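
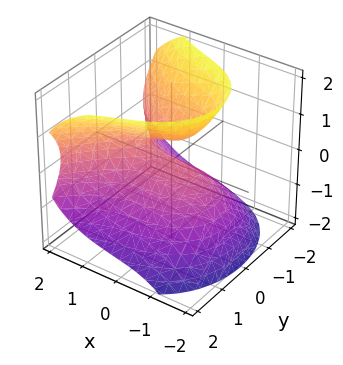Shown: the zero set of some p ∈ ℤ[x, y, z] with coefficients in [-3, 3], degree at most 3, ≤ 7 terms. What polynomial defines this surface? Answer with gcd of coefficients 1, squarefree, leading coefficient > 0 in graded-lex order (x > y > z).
First, degree: no degree-2 surface has this shape, so deg p = 3.
Then, reading off the gridlines: one x-axis crossing is at x = 0; one z-axis crossing is at z = 0; one y-axis crossing is at y = 0.
Finally, together with the visible shape, these determine p as stated.

x^3 + x*z^2 - 3*y^2 + 3*z^2 - 2*z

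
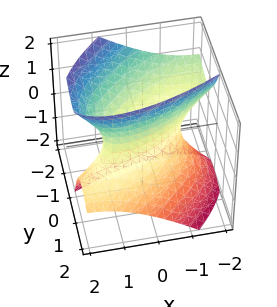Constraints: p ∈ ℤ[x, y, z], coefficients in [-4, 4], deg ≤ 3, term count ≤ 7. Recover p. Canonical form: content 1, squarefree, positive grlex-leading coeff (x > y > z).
x^2 - 2*x*y + 2*y^2 + 2*y*z - z^2 - 1

1. Degree: no degree-1 surface has this shape, so deg p = 2.
2. From the axis intercepts and sections: among the integer gridlines, it crosses the x-axis at x ∈ {-1, 1}; no z-intercept at any integer in the box.
3. The integer polynomial consistent with all of this is the stated p.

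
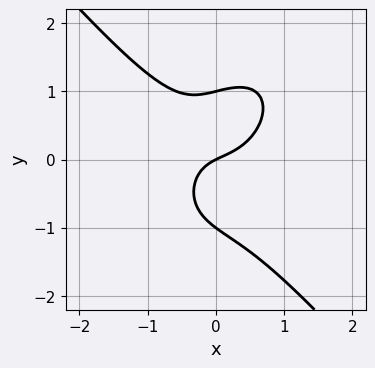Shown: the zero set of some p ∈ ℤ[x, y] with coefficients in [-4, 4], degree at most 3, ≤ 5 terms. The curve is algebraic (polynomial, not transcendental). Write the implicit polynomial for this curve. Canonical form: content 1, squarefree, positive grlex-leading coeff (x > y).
First, deg p = 3. A generic line meets the curve in up to 3 points.
Next, from the axis intercepts and sections: it meets the x-axis at x = 0 (among the integer gridlines); among the integer gridlines, it crosses the y-axis at y ∈ {-1, 0, 1}.
Finally, the integer polynomial consistent with all of this is the stated p.

3*x^3 + 2*y^3 - 2*x*y + x - 2*y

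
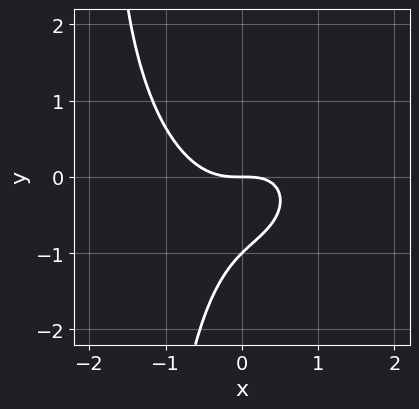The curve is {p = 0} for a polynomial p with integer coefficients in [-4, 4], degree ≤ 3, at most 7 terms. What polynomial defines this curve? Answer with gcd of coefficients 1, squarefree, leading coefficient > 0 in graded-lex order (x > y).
First, the degree is 3 — no degree-2 curve has this shape.
Then, against the integer gridlines: it crosses the x-axis at the gridline x = 0; the y-axis gridline crossings are at y ∈ {-1, 0}.
Finally, the integer polynomial consistent with all of this is the stated p.

3*x^3 + 2*x*y^2 - x*y + 3*y^2 + 3*y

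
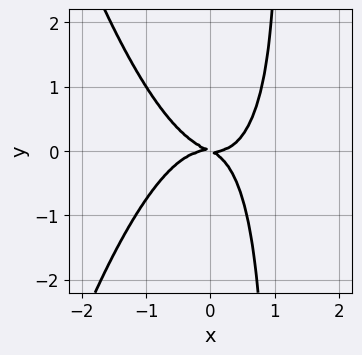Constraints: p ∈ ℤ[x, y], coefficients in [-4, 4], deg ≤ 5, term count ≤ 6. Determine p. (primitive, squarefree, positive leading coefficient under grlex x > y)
(a) The degree is 4 — a generic line meets the curve in up to 4 points.
(b) Reading off the gridlines: it meets the y-axis at y = 0 (among the integer gridlines); it meets the x-axis at x = 0 (among the integer gridlines).
(c) Matching integer coefficients to the picture gives p.

3*x^4 + 2*x*y^2 - x*y - 2*y^2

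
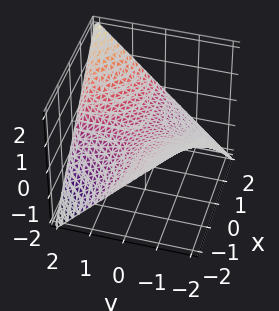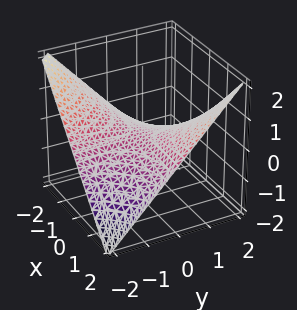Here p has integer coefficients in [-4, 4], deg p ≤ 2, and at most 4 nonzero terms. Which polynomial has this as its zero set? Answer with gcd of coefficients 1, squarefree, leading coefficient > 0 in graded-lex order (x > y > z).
1. The degree is 2 — a hyperbolic paraboloid; a quadric.
2. From the visible intercepts: every point of the x-axis in the box is on the surface; one z-axis crossing is at z = 0.
3. Assembling these constraints gives the stated polynomial.

x*y - 2*z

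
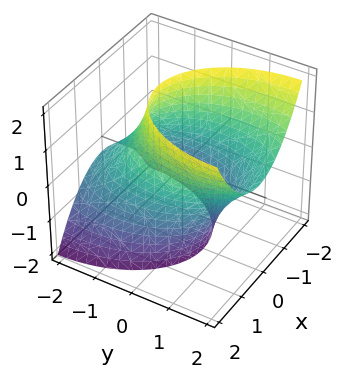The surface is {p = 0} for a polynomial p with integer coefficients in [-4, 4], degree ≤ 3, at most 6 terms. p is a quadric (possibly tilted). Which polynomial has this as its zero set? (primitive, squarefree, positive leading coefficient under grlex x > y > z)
2*x^2 + y^2 - 2*y*z - 3

First, deg p = 2. A generic line meets the surface in up to 2 points.
Next, checking where it meets the axes: no z-intercept at any integer in the box.
Finally, these observations pin down the coefficients.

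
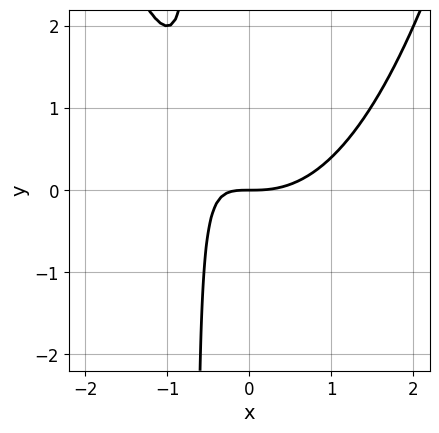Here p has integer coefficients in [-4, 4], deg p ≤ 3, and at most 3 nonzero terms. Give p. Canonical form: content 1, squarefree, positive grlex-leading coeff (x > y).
(a) Degree: a generic line meets the curve in up to 3 points, so deg p = 3.
(b) Against the integer gridlines: it crosses the x-axis at the gridline x = 0; it crosses the y-axis at the gridline y = 0.
(c) Solving for integer coefficients yields p as stated.

2*x^3 - 3*x*y - 2*y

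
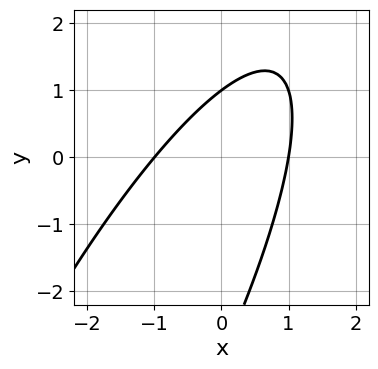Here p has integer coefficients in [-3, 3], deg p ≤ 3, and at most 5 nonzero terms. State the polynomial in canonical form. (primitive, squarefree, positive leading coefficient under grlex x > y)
1. deg p = 2. No degree-1 curve has this shape.
2. Observable constraints: one y-axis crossing is at y = 1; the x-axis gridline crossings are at x ∈ {-1, 1}.
3. Assembling these constraints gives the stated polynomial.

3*x^2 - 3*x*y + y^2 + 2*y - 3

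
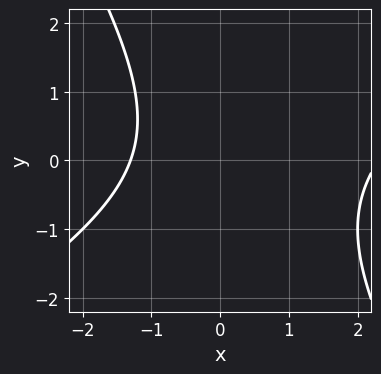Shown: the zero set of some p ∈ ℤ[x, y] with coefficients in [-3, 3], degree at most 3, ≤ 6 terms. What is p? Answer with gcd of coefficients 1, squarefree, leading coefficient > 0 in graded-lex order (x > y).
x^2 - x*y - y^2 - x - 3

First, the degree is 2 — the shape is more complex than any degree-1 curve.
Then, checking where it meets the axes: the curve avoids every integer y-axis point in the box.
Finally, putting this together gives p.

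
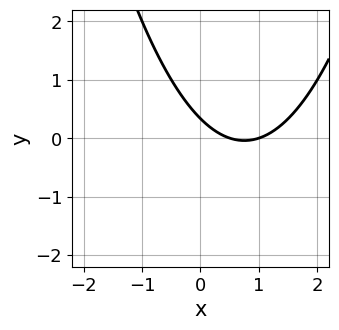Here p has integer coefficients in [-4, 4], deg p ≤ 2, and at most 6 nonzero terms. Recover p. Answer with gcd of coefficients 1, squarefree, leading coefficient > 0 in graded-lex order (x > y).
2*x^2 - 3*x - 3*y + 1

1. Degree: a generic line meets the curve in up to 2 points, so deg p = 2.
2. Against the integer gridlines: it crosses the x-axis at the gridline x = 1.
3. Assembling these constraints gives the stated polynomial.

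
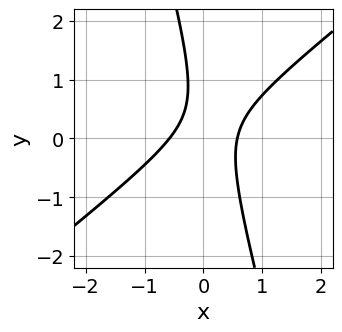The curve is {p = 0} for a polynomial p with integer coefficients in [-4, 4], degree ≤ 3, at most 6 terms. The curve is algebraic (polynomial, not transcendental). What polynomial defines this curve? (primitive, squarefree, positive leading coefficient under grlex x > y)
Degree: a generic line meets the curve in up to 2 points, so deg p = 2.
From the axis intercepts and sections: it misses every integer gridline on the y-axis.
The integer polynomial consistent with all of this is the stated p.

3*x^2 - 3*x*y - y^2 + y - 1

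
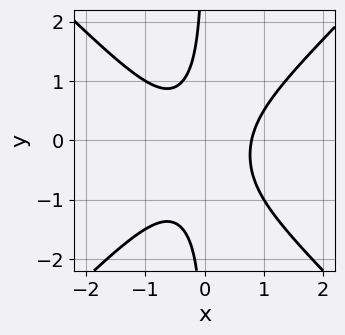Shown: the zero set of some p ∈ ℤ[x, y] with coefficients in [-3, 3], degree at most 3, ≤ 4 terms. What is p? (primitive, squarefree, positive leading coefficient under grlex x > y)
2*x^3 - 2*x*y^2 - x*y - 1

(a) The degree is 3 — no degree-2 curve has this shape.
(b) Against the integer gridlines: the curve avoids every integer y-axis point in the box.
(c) Solving for integer coefficients yields p as stated.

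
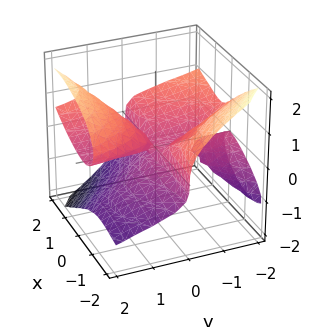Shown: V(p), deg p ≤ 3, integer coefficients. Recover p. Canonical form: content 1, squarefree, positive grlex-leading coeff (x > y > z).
x^2*y - 2*x*y*z - y^2*z + 3*z^3 - y*z

1. I count 2 distinct pieces. Treating them together as one polynomial.
2. Degree: the shape is more complex than any degree-2 surface, so deg p = 3.
3. Reading off the gridlines: every point of the y-axis in the box is on the surface; every point of the x-axis in the box is on the surface; one z-axis crossing is at z = 0.
4. Assembling these constraints gives the stated polynomial.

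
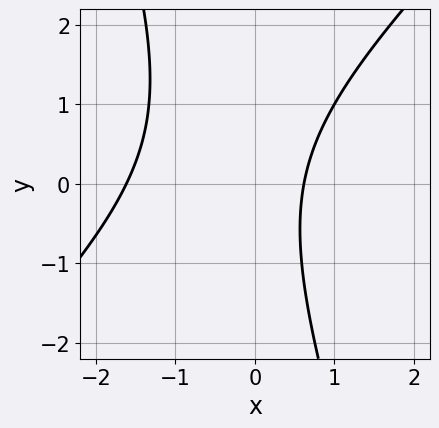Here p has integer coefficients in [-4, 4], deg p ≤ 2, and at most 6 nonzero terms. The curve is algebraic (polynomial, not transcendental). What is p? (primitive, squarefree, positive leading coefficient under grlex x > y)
The degree is 2 — no degree-1 curve has this shape.
Observable constraints: the curve avoids every integer y-axis point in the box.
Together with the visible shape, these determine p as stated.

3*x^2 - 2*x*y - y^2 + 3*x - 3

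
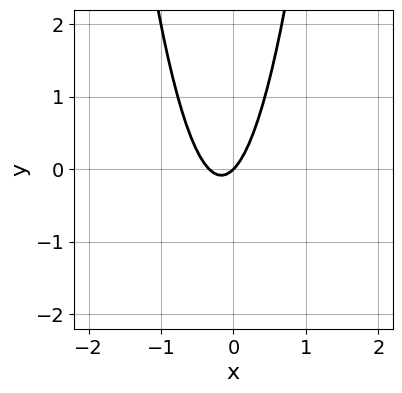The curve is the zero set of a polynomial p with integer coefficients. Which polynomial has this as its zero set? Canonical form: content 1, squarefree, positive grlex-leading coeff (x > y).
3*x^2 + x - y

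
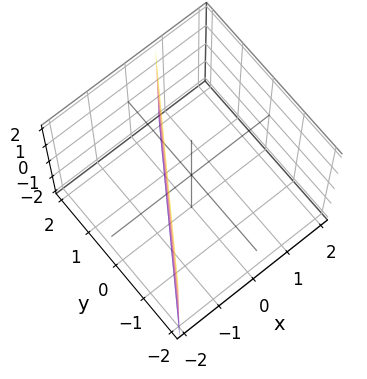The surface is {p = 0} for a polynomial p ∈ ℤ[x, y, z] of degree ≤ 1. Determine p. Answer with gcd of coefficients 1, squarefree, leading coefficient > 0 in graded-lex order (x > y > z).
3*x - 2*y + 2

(a) deg p = 1. Every cross-section is a straight line — this is a plane.
(b) From the visible intercepts: one y-axis crossing is at y = 1; no z-intercept at any integer in the box.
(c) Putting this together gives p.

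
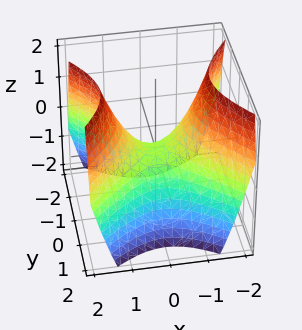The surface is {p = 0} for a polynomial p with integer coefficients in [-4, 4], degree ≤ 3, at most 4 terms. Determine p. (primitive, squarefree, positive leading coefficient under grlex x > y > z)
x^2 - y^2 - z

The degree is 2 — a hyperbolic paraboloid; a quadric.
Symmetries: mirror symmetry x ↦ −x ⇒ only even powers of x; mirror symmetry y ↦ −y ⇒ only even powers of y.
Against the integer gridlines: it crosses the z-axis at the gridline z = 0; it meets the y-axis at y = 0 (among the integer gridlines); it crosses the x-axis at the gridline x = 0.
Solving for integer coefficients yields p as stated.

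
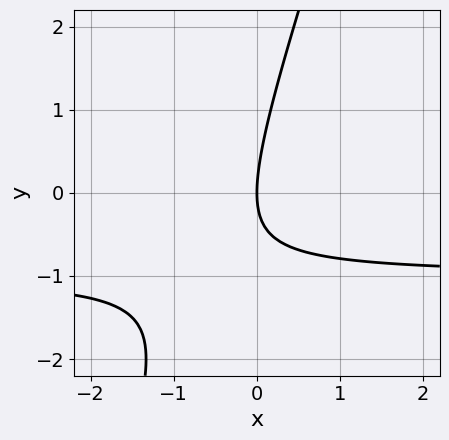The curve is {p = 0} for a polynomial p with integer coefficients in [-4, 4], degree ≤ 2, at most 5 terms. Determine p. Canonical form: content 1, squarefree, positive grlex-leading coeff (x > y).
3*x*y - y^2 + 3*x

1. deg p = 2.
2. Against the integer gridlines: it meets the x-axis at x = 0 (among the integer gridlines); it meets the y-axis at y = 0 (among the integer gridlines).
3. Fitting integer coefficients to these (and the overall shape) gives p.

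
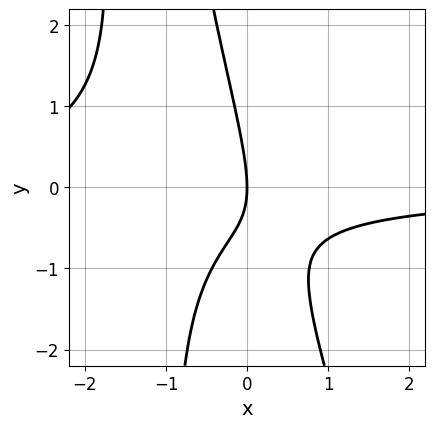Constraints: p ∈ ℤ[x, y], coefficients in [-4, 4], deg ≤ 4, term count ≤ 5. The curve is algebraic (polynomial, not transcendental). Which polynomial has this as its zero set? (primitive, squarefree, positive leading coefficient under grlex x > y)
3*x^2*y + x*y^2 + 3*x*y + y^2 + 3*x

deg p = 3.
Checking where it meets the axes: one x-axis crossing is at x = 0; it crosses the y-axis at the gridline y = 0.
Assembling these constraints gives the stated polynomial.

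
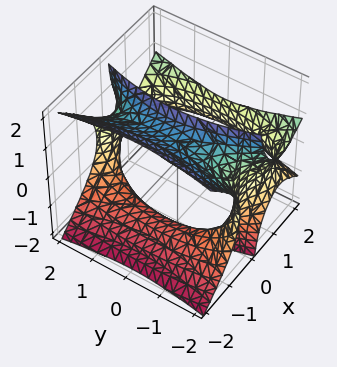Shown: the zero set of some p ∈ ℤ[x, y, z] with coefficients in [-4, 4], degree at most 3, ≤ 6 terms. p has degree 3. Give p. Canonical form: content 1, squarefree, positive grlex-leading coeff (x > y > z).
2*x^3 - 3*x*z^2 - 3*x^2 + y^2 - 3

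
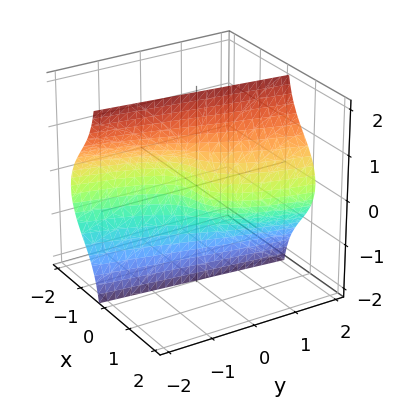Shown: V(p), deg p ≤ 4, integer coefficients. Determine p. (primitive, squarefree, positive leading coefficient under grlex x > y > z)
(a) Degree: the shape is more complex than any degree-2 surface, so deg p = 3.
(b) Against the integer gridlines: it crosses the y-axis at the gridline y = 0; the visible z-axis segment lies entirely on the surface.
(c) Together with the visible shape, these determine p as stated.

x^3 + 2*x*z^2 - y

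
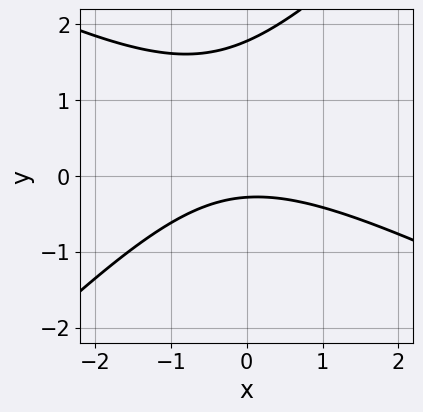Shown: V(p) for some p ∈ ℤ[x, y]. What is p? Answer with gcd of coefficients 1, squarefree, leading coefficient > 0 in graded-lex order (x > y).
The degree is 2 — a generic line meets the curve in up to 2 points.
Observable constraints: it misses every integer gridline on the x-axis.
The integer polynomial consistent with all of this is the stated p.

x^2 + x*y - 2*y^2 + 3*y + 1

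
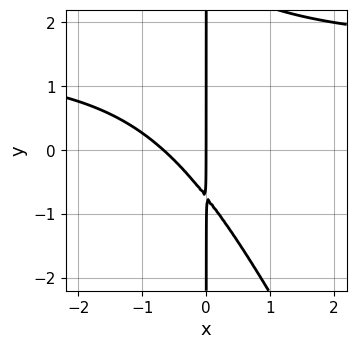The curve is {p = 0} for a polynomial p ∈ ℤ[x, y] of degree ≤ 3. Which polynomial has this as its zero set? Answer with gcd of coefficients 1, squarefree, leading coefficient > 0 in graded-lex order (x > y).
2*x^2*y + x*y^2 - 3*x^2 - 2*x*y - 2*x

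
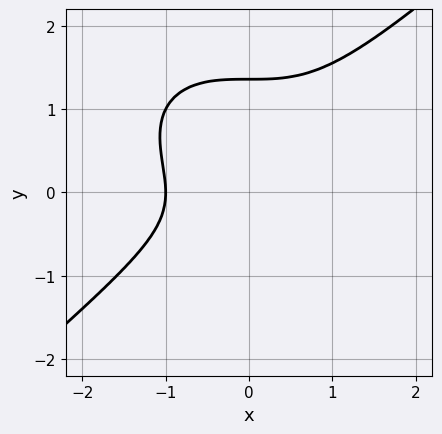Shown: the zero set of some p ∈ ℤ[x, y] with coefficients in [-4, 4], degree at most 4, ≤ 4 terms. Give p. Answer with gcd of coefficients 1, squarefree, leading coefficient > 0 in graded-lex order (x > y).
(a) The degree is 3 — a generic line meets the curve in up to 3 points.
(b) From the axis intercepts and sections: it crosses the x-axis at the gridline x = -1.
(c) Matching integer coefficients to the picture gives p.

2*x^3 - 3*y^3 + 3*y^2 + 2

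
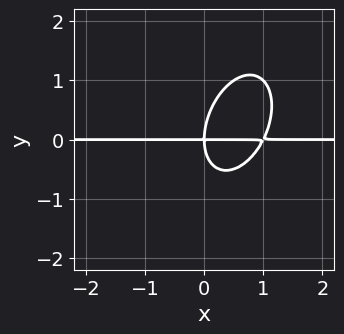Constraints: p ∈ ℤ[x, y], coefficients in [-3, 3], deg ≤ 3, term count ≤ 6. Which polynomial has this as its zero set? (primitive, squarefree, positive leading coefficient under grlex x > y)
2*x^2*y - x*y^2 + y^3 - 2*x*y

(a) The degree is 3 — the shape is more complex than any degree-2 curve.
(b) Checking where it meets the axes: it crosses the y-axis at the gridline y = 0; every point of the x-axis in the box is on the curve.
(c) Fitting integer coefficients to these (and the overall shape) gives p.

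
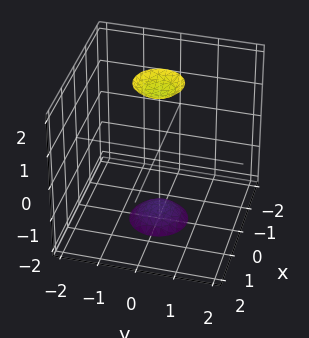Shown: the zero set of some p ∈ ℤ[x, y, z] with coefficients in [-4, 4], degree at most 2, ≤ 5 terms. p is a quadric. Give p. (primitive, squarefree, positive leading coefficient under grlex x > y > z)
3*x^2 + 3*y^2 - z^2 + 3

(a) The picture has 2 separate pieces. Treating them together as one polynomial.
(b) The degree is 2 — two sheets facing apart; a quadric.
(c) By symmetry, the z-axis is an axis of rotation, so x and y enter only as x² + y²; the z ↦ −z reflection is a symmetry, so z appears only in even powers.
(d) Observable constraints: a circular section at z = -2 has radius between 0 and 1; the surface avoids every integer y-axis point in the box.
(e) These observations pin down the coefficients.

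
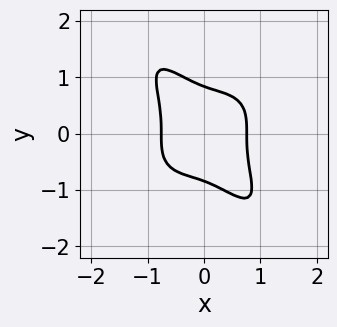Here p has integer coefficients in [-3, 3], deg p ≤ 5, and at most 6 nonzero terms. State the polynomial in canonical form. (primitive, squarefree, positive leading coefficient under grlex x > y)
1. deg p = 4. A generic line meets the curve in up to 4 points.
2. The integer polynomial consistent with all of this is the stated p.

3*x^4 + 3*x*y^3 + 2*y^4 - 1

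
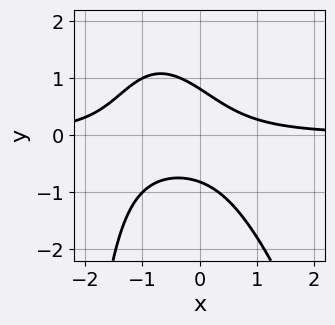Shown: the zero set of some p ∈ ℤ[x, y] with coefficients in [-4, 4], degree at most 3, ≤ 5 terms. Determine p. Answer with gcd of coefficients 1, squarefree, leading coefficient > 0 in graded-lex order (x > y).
3*x^2*y + x*y^2 + 3*x*y + 3*y^2 - 2

First, the degree is 3 — a generic line meets the curve in up to 3 points.
Next, from the visible intercepts: it misses every integer gridline on the x-axis.
Finally, matching integer coefficients to the picture gives p.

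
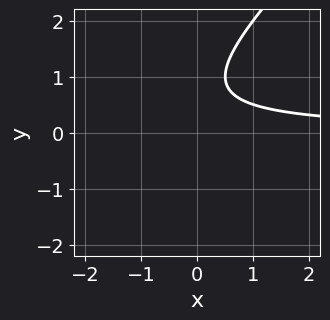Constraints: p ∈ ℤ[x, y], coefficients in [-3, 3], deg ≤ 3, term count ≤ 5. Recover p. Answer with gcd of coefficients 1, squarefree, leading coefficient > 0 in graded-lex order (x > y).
1. deg p = 2. No degree-1 curve has this shape.
2. From the visible intercepts: it misses every integer gridline on the y-axis; the curve avoids every integer x-axis point in the box.
3. The integer polynomial consistent with all of this is the stated p.

2*x*y - 2*y^2 + 3*y - 2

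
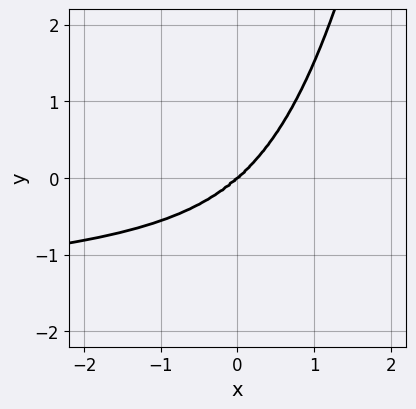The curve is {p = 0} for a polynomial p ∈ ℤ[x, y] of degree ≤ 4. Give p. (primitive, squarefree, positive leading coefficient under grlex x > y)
x^3*y + 3*x^2*y^2 + 2*x^3 - 3*y^3

First, the degree is 4 — the shape is more complex than any degree-3 curve.
Then, from the visible intercepts: it meets the x-axis at x = 0 (among the integer gridlines); one y-axis crossing is at y = 0.
Finally, assembling these constraints gives the stated polynomial.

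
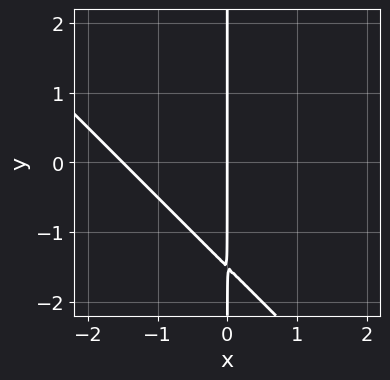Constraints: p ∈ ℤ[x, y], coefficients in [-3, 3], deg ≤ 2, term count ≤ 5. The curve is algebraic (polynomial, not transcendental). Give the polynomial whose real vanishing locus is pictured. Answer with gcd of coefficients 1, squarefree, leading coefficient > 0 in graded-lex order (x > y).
2*x^2 + 2*x*y + 3*x

deg p = 2. A generic line meets the curve in up to 2 points.
Checking where it meets the axes: the visible y-axis segment lies entirely on the curve; it crosses the x-axis at the gridline x = 0.
Fitting integer coefficients to these (and the overall shape) gives p.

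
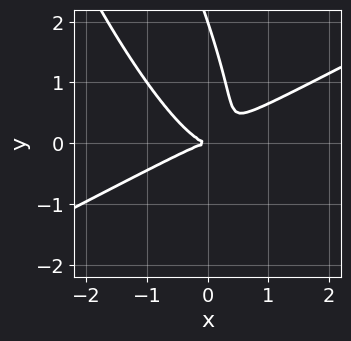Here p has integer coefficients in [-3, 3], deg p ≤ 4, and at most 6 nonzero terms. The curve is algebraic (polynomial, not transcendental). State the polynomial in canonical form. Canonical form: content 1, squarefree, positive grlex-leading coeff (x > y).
2*x^3 - 2*x^2*y - 3*x*y^2 - y^3 + 2*y^2

1. Degree: a generic line meets the curve in up to 3 points, so deg p = 3.
2. Against the integer gridlines: the y-axis gridline crossings are at y ∈ {0, 2}; one x-axis crossing is at x = 0.
3. Matching integer coefficients to the picture gives p.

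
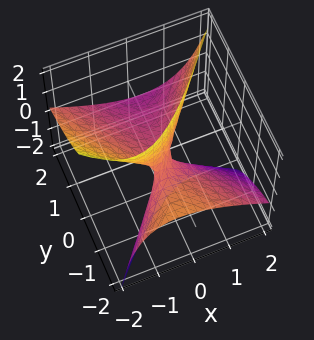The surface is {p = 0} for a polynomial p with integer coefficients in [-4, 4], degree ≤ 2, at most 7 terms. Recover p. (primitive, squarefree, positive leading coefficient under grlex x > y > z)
2*x^2 + 2*x*z - y^2 - 3*y*z - z

Degree: the shape is more complex than any degree-1 surface, so deg p = 2.
Checking where it meets the axes: one y-axis crossing is at y = 0; one x-axis crossing is at x = 0.
The integer polynomial consistent with all of this is the stated p.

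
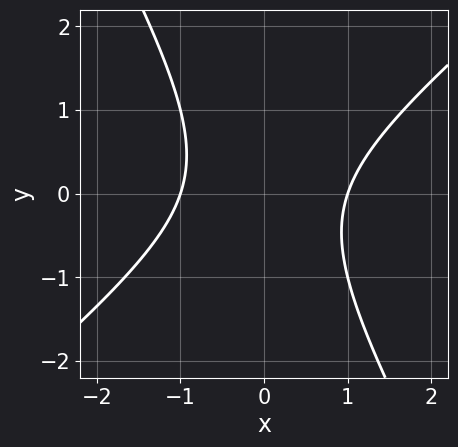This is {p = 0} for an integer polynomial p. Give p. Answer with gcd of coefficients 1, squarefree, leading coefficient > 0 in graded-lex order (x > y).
First, the degree is 2 — a generic line meets the curve in up to 2 points.
Next, observable constraints: among the integer gridlines, it crosses the x-axis at x ∈ {-1, 1}; it misses every integer gridline on the y-axis.
Finally, assembling these constraints gives the stated polynomial.

3*x^2 - 2*x*y - 2*y^2 - 3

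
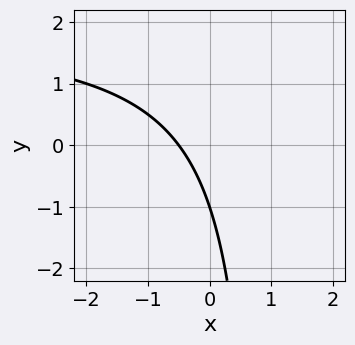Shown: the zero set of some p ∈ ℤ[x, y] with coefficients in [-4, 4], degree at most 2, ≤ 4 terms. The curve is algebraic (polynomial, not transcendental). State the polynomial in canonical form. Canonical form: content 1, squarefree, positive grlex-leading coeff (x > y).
x*y - 2*x - y - 1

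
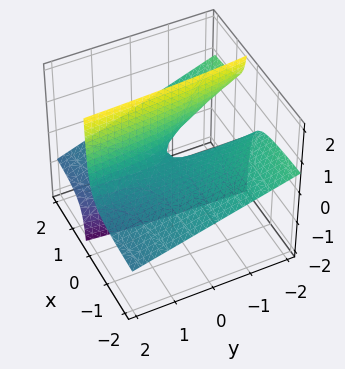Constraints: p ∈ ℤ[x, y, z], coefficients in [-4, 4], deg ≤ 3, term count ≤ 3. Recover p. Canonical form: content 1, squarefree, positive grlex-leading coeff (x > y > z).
x*y + 3*x*z - z

(a) deg p = 2. No degree-1 surface has this shape.
(b) Against the integer gridlines: it meets the z-axis at z = 0 (among the integer gridlines); every point of the x-axis in the box is on the surface; every point of the y-axis in the box is on the surface.
(c) Solving for integer coefficients yields p as stated.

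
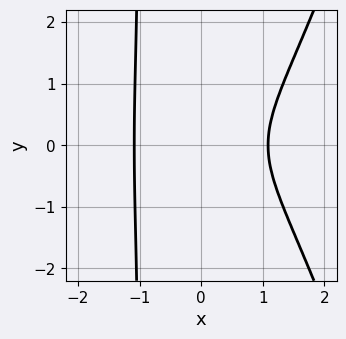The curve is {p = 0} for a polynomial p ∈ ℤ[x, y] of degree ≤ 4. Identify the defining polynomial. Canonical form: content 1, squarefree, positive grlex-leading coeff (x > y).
3*x^4 - 2*x*y^2 - x^2 - 2*y^2 - 3

(a) deg p = 4. The shape is more complex than any degree-3 curve.
(b) Symmetries: it's symmetric under y → −y, forcing even powers of y.
(c) From the axis intercepts and sections: the curve avoids every integer y-axis point in the box.
(d) Matching integer coefficients to the picture gives p.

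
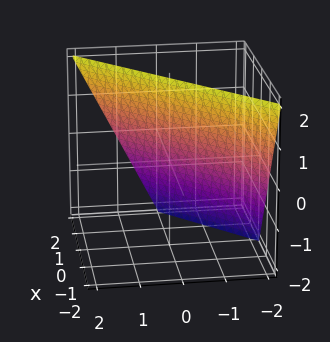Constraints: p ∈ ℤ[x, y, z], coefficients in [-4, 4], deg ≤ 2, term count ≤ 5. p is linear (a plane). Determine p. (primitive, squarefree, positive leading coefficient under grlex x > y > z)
2*x - 2*y + z - 2

(a) Degree: the surface is flat (a plane), so deg p = 1.
(b) Observable constraints: one z-axis crossing is at z = 2; one y-axis crossing is at y = -1.
(c) Matching integer coefficients to the picture gives p.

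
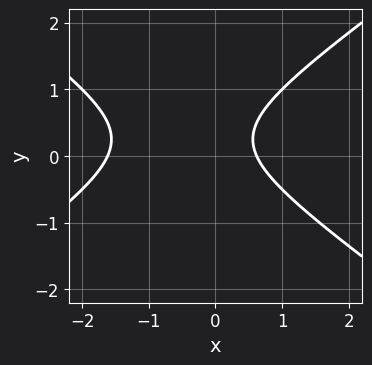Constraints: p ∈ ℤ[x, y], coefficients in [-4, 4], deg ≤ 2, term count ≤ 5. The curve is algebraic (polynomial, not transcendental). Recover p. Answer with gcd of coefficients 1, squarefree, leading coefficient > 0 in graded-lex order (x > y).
x^2 - 2*y^2 + x + y - 1

(a) The degree is 2 — the shape is more complex than any degree-1 curve.
(b) Observable constraints: the curve avoids every integer y-axis point in the box.
(c) Fitting integer coefficients to these (and the overall shape) gives p.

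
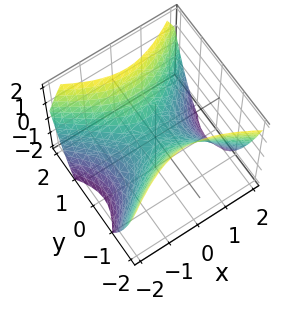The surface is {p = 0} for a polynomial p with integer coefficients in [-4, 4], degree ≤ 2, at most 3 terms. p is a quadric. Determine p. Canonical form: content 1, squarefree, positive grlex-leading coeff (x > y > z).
2*x^2 - 3*y^2 + 3*z

The degree is 2 — a saddle surface; a quadric.
Symmetries: mirror symmetry y ↦ −y ⇒ only even powers of y; mirror symmetry x ↦ −x ⇒ only even powers of x.
Observable constraints: one y-axis crossing is at y = 0; it crosses the x-axis at the gridline x = 0; it meets the z-axis at z = 0 (among the integer gridlines).
Together with the visible shape, these determine p as stated.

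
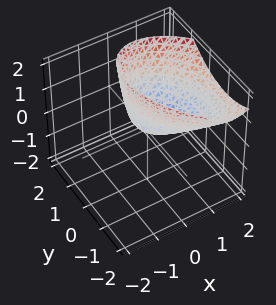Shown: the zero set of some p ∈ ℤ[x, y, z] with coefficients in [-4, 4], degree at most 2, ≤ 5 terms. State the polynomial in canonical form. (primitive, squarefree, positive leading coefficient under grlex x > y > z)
1. The degree is 2 — a generic line meets the surface in up to 2 points.
2. Checking where it meets the axes: one y-axis crossing is at y = 0; one z-axis crossing is at z = 0; it meets the x-axis at x = 0 (among the integer gridlines).
3. Putting this together gives p.

3*x^2 + 2*x*y - 3*x*z + 2*y^2 - 2*z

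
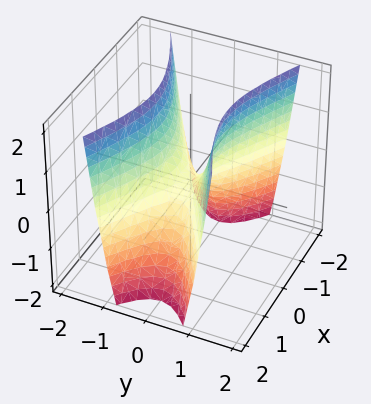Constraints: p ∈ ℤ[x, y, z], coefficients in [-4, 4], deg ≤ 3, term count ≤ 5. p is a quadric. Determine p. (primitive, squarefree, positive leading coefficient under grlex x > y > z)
x^2 - 3*y^2 + z

First, the degree is 2 — a saddle surface; a quadric.
Next, symmetries: mirror symmetry y ↦ −y ⇒ only even powers of y; mirror symmetry x ↦ −x ⇒ only even powers of x.
Then, observable constraints: it crosses the x-axis at the gridline x = 0; it meets the y-axis at y = 0 (among the integer gridlines).
Finally, assembling these constraints gives the stated polynomial.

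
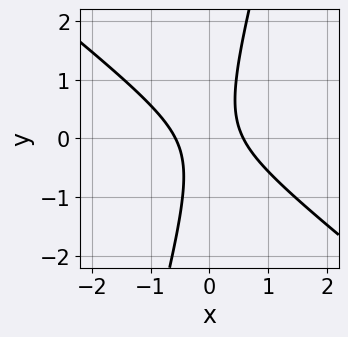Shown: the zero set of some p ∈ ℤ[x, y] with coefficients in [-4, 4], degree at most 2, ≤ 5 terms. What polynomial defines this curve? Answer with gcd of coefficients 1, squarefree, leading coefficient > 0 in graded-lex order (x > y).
3*x^2 + 3*x*y - y^2 - 1

First, degree: a generic line meets the curve in up to 2 points, so deg p = 2.
Then, observable constraints: no y-intercept at any integer in the box.
Finally, these observations pin down the coefficients.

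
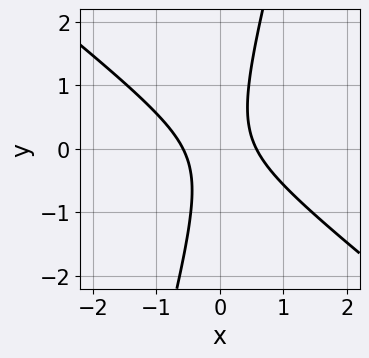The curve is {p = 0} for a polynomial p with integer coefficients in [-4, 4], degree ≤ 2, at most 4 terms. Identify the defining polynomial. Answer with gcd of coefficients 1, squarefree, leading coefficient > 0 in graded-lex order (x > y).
3*x^2 + 3*x*y - y^2 - 1

(a) Degree: the shape is more complex than any degree-1 curve, so deg p = 2.
(b) From the axis intercepts and sections: no y-intercept at any integer in the box.
(c) The integer polynomial consistent with all of this is the stated p.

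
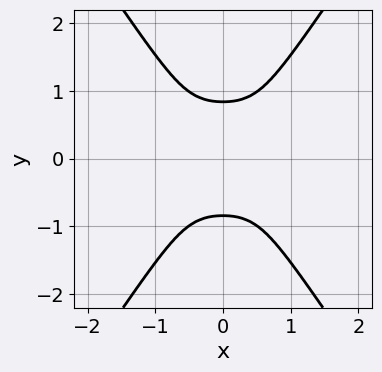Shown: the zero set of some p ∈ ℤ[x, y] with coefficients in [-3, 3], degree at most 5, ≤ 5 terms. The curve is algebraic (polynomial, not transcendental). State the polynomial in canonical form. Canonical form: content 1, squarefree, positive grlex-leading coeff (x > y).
3*x^4 + 3*x^2*y^2 - 2*y^4 + 1

1. Degree: no degree-3 curve has this shape, so deg p = 4.
2. Symmetries: the x ↦ −x reflection is a symmetry, so x appears only in even powers; the y ↦ −y reflection is a symmetry, so y appears only in even powers.
3. From the visible intercepts: no x-intercept at any integer in the box.
4. The integer polynomial consistent with all of this is the stated p.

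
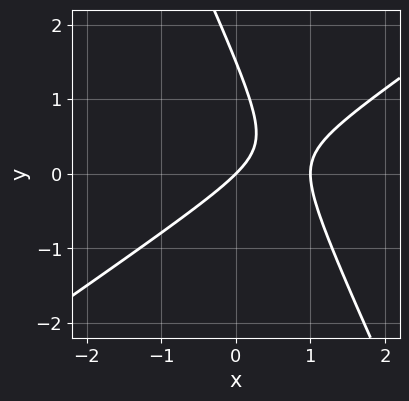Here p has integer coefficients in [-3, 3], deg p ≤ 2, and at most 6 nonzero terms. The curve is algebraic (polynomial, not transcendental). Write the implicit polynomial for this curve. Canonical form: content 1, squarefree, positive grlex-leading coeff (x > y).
(a) The degree is 2 — the shape is more complex than any degree-1 curve.
(b) Against the integer gridlines: it meets the y-axis at y = 0 (among the integer gridlines); among the integer gridlines, it crosses the x-axis at x ∈ {0, 1}.
(c) These observations pin down the coefficients.

3*x^2 - 3*x*y - 2*y^2 - 3*x + 3*y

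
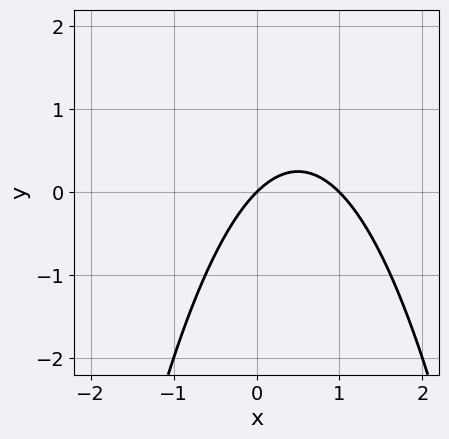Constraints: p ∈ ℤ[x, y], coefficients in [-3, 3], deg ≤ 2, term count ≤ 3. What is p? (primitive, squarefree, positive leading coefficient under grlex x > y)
x^2 - x + y

(a) Degree: the shape is more complex than any degree-1 curve, so deg p = 2.
(b) Observable constraints: it crosses the y-axis at the gridline y = 0; the x-axis gridline crossings are at x ∈ {0, 1}.
(c) Fitting integer coefficients to these (and the overall shape) gives p.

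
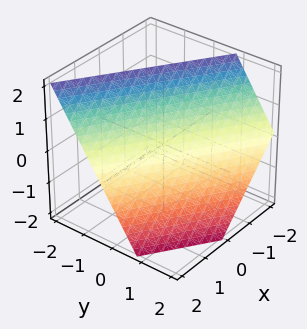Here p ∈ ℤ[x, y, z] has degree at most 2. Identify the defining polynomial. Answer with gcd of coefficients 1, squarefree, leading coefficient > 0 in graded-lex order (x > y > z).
deg p = 1. The surface is flat (a plane).
Observable constraints: it crosses the x-axis at the gridline x = 1; one z-axis crossing is at z = 1.
Putting this together gives p.

2*x + 3*y + 2*z - 2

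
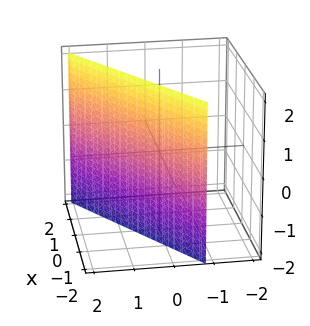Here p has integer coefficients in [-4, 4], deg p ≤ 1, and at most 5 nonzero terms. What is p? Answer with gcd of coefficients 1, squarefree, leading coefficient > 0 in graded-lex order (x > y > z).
2*x - 3*y + 2

(a) Degree: the surface is flat (a plane), so deg p = 1.
(b) Reading off the gridlines: it meets the x-axis at x = -1 (among the integer gridlines); the surface avoids every integer z-axis point in the box.
(c) Assembling these constraints gives the stated polynomial.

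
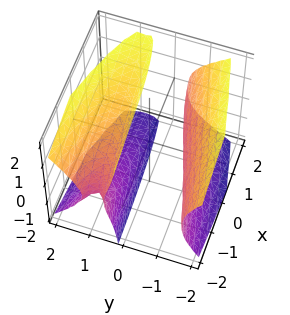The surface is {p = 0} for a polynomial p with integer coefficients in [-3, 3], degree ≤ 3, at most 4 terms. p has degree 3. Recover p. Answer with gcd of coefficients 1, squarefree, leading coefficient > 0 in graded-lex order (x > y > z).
First, there are 2 components. They look like related sheets of one shape, so recover p as a whole.
Next, deg p = 3. A generic line meets the surface in up to 3 points.
Next, from the visible intercepts: the surface avoids every integer x-axis point in the box; no z-intercept at any integer in the box; it meets the y-axis at y = -1 (among the integer gridlines).
Finally, fitting integer coefficients to these (and the overall shape) gives p.

y^3 - y*z^2 + x*y + 1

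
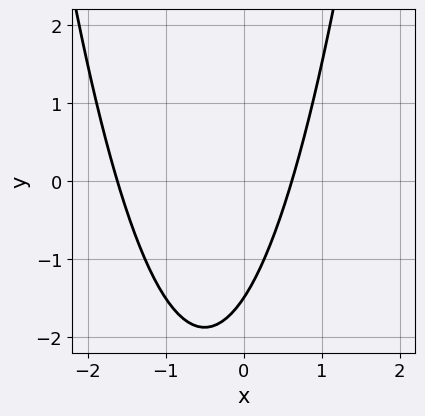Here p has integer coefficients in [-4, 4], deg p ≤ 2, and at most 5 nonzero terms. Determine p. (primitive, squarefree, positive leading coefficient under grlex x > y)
First, deg p = 2. No degree-1 curve has this shape.
Finally, matching integer coefficients to the picture gives p.

3*x^2 + 3*x - 2*y - 3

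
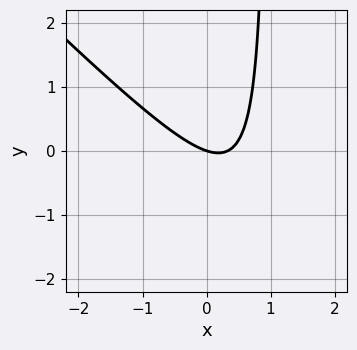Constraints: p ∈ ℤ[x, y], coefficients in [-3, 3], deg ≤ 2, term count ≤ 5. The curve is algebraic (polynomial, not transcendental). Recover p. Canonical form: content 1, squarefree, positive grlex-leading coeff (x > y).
3*x^2 + 3*x*y - x - 3*y

(a) Degree: the shape is more complex than any degree-1 curve, so deg p = 2.
(b) From the axis intercepts and sections: it meets the x-axis at x = 0 (among the integer gridlines); one y-axis crossing is at y = 0.
(c) Putting this together gives p.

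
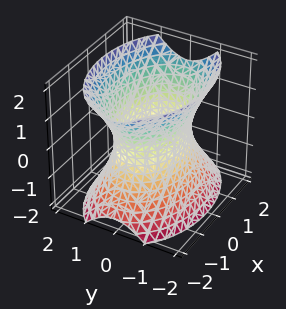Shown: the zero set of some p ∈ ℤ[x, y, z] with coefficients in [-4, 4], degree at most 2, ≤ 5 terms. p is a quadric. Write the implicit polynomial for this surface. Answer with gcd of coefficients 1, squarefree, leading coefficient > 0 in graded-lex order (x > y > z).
x^2 + 2*y^2 - z^2 - 2

(a) deg p = 2. An hourglass — one-sheet hyperboloid; a quadric.
(b) Symmetries: mirror symmetry z ↦ −z ⇒ only even powers of z; mirror symmetry x ↦ −x ⇒ only even powers of x; the y ↦ −y reflection is a symmetry, so y appears only in even powers.
(c) Observable constraints: among the integer gridlines, it crosses the y-axis at y ∈ {-1, 1}; it misses every integer gridline on the z-axis.
(d) The integer polynomial consistent with all of this is the stated p.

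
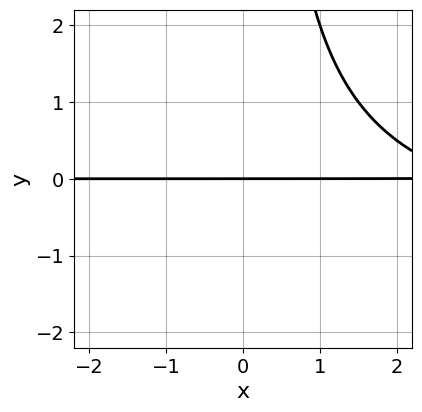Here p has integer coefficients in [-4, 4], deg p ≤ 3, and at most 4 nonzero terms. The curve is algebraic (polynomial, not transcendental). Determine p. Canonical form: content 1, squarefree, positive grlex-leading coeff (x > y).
x*y^2 + x*y - 3*y

deg p = 3. A generic line meets the curve in up to 3 points.
From the visible intercepts: the visible x-axis segment lies entirely on the curve; it crosses the y-axis at the gridline y = 0.
These observations pin down the coefficients.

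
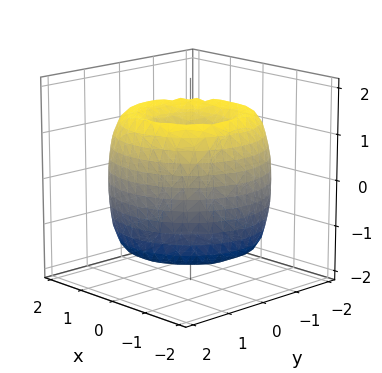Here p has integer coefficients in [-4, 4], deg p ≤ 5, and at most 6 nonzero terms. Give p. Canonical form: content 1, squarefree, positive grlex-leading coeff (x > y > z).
x^4 + 2*x^2*y^2 + y^4 - 3*x^2 - 3*y^2 + z^2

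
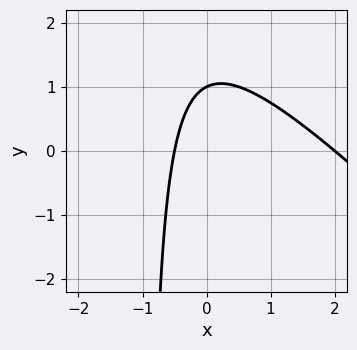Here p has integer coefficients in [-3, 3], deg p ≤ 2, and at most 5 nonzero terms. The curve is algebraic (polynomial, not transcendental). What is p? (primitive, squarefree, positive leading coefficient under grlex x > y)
2*x^2 + 2*x*y - 3*x + 2*y - 2

First, deg p = 2. A generic line meets the curve in up to 2 points.
Next, checking where it meets the axes: it crosses the y-axis at the gridline y = 1; it crosses the x-axis at the gridline x = 2.
Finally, these observations pin down the coefficients.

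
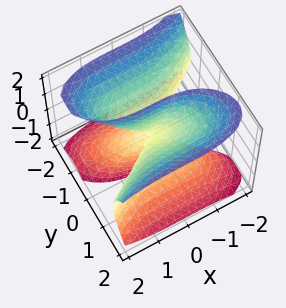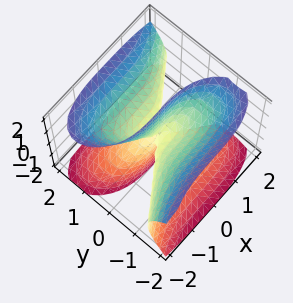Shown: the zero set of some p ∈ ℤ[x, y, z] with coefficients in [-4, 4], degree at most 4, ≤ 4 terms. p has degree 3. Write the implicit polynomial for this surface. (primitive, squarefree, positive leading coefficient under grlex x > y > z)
(a) The degree is 3 — no degree-2 surface has this shape.
(b) Observable constraints: it crosses the y-axis at the gridline y = 0; the visible z-axis segment lies entirely on the surface; it crosses the x-axis at the gridline x = 0.
(c) Matching integer coefficients to the picture gives p.

x^3 - 3*y^3 + 3*y*z^2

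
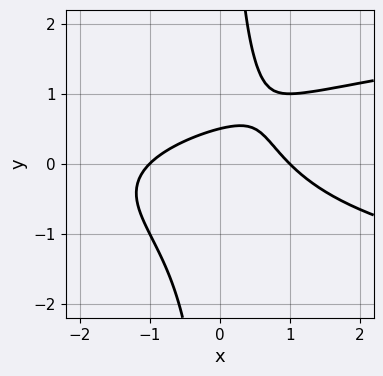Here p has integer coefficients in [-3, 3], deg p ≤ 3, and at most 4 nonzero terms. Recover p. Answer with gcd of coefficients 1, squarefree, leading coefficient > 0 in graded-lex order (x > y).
2*x*y^2 - x^2 - 2*y + 1

1. The degree is 3 — a generic line meets the curve in up to 3 points.
2. From the visible intercepts: the x-axis gridline crossings are at x ∈ {-1, 1}.
3. Putting this together gives p.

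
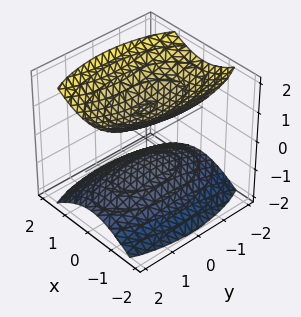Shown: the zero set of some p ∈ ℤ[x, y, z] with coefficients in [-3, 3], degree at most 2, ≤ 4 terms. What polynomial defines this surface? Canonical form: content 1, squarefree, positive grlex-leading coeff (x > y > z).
1. I count 2 distinct pieces. Treating them together as one polynomial.
2. deg p = 2. Two sheets facing apart; a quadric.
3. Symmetries: it's symmetric under x → −x, forcing even powers of x; it's symmetric under z → −z, forcing even powers of z; it's symmetric under y → −y, forcing even powers of y.
4. Against the integer gridlines: the surface avoids every integer y-axis point in the box; the z-axis gridline crossings are at z ∈ {-1, 1}; no x-intercept at any integer in the box.
5. The integer polynomial consistent with all of this is the stated p.

3*x^2 + y^2 - 3*z^2 + 3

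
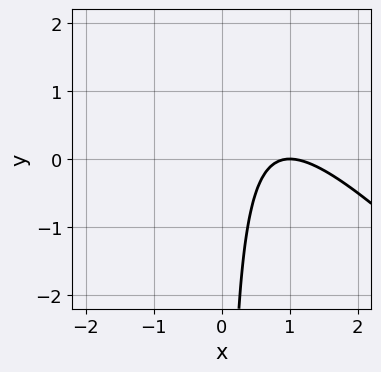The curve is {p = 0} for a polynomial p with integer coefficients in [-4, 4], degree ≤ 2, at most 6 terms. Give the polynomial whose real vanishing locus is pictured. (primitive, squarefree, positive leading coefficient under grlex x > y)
Degree: a generic line meets the curve in up to 2 points, so deg p = 2.
Against the integer gridlines: one x-axis crossing is at x = 1; no y-intercept at any integer in the box.
Matching integer coefficients to the picture gives p.

x^2 + x*y - 2*x + 1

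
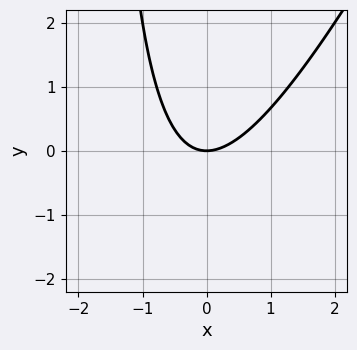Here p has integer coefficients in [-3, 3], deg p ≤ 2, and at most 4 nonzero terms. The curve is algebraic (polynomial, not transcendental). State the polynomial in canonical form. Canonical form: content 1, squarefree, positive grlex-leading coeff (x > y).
(a) deg p = 2. A generic line meets the curve in up to 2 points.
(b) From the visible intercepts: it crosses the x-axis at the gridline x = 0; it crosses the y-axis at the gridline y = 0.
(c) Matching integer coefficients to the picture gives p.

2*x^2 - x*y - 2*y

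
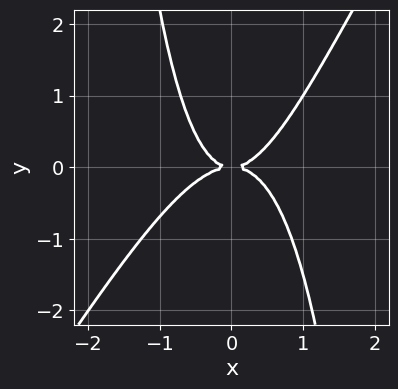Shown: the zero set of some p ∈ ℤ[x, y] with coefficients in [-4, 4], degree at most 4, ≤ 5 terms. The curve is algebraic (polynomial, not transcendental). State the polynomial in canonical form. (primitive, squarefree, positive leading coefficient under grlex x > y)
3*x^4 - 2*x^3*y + x^2*y - 2*y^2

(a) deg p = 4. No degree-3 curve has this shape.
(b) Reading off the gridlines: it meets the y-axis at y = 0 (among the integer gridlines); it crosses the x-axis at the gridline x = 0.
(c) Matching integer coefficients to the picture gives p.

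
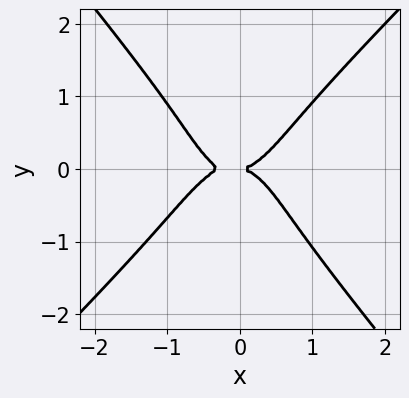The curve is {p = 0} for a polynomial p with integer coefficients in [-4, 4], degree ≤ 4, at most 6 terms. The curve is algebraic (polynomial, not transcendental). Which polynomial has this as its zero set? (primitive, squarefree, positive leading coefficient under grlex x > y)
3*x^4 - x^3*y - 2*y^4 + x^3 - 2*y^2

deg p = 4.
Reading off the gridlines: it crosses the x-axis at the gridline x = 0; it meets the y-axis at y = 0 (among the integer gridlines).
Matching integer coefficients to the picture gives p.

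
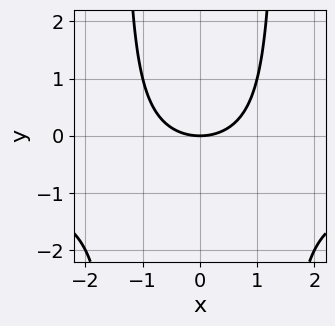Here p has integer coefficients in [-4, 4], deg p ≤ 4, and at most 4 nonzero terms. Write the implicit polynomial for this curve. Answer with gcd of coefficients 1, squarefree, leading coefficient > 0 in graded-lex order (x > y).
1. The degree is 3 — the shape is more complex than any degree-2 curve.
2. Symmetries: mirror symmetry x ↦ −x ⇒ only even powers of x.
3. From the axis intercepts and sections: one x-axis crossing is at x = 0; one y-axis crossing is at y = 0.
4. Solving for integer coefficients yields p as stated.

x^2*y + x^2 - 2*y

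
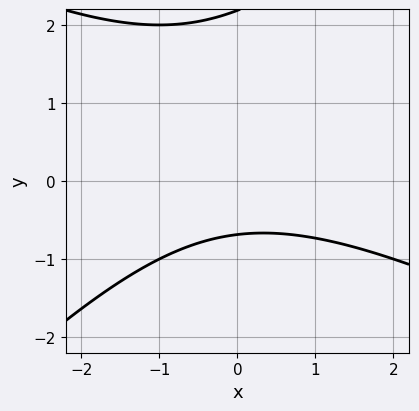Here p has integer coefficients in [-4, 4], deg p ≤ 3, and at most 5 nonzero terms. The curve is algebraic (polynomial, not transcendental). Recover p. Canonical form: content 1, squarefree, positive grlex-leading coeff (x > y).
x^2 + x*y - 2*y^2 + 3*y + 3

1. Degree: a generic line meets the curve in up to 2 points, so deg p = 2.
2. Checking where it meets the axes: the curve avoids every integer x-axis point in the box.
3. These observations pin down the coefficients.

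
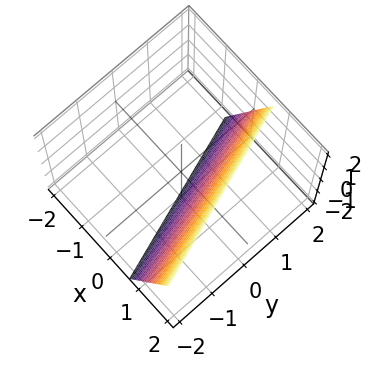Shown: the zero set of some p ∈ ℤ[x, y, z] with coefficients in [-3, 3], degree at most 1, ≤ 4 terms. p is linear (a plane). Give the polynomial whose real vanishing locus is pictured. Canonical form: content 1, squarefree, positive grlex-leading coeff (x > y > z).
The degree is 1 — every cross-section is a straight line — this is a plane.
From the visible intercepts: it meets the z-axis at z = -2 (among the integer gridlines); it crosses the y-axis at the gridline y = 2.
Putting this together gives p.

3*x + y - z - 2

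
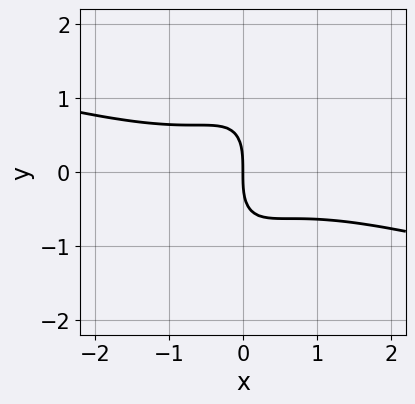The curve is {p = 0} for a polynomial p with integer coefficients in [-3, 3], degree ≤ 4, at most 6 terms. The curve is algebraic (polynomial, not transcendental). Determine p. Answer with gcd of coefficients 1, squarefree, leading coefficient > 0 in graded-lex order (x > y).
x^3 + 3*x^2*y - 2*x*y^2 + y^3 + 2*x

(a) deg p = 3. A generic line meets the curve in up to 3 points.
(b) Checking where it meets the axes: one x-axis crossing is at x = 0; one y-axis crossing is at y = 0.
(c) The integer polynomial consistent with all of this is the stated p.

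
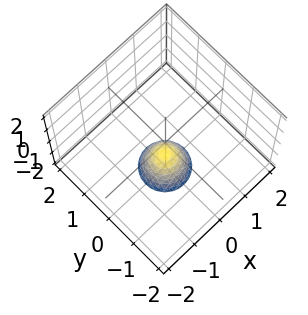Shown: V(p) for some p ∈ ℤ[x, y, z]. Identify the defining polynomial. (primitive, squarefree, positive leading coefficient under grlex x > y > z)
(a) deg p = 2. No degree-1 surface has this shape.
(b) By symmetry, the surface is invariant under rotation about z: p = q(x² + y², z).
(c) Against the integer gridlines: no y-intercept at any integer in the box; it meets the z-axis at z = -1 (among the integer gridlines).
(d) The integer polynomial consistent with all of this is the stated p.

2*x^2 + 2*y^2 + z + 1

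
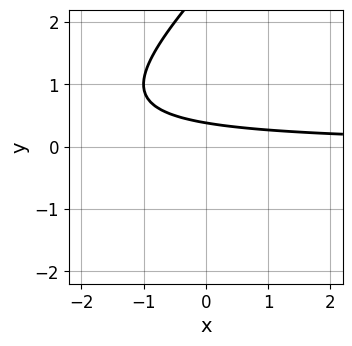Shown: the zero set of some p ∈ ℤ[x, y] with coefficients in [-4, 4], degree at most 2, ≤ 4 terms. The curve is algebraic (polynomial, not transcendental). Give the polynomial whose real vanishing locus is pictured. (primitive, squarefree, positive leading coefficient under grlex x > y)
(a) Degree: the shape is more complex than any degree-1 curve, so deg p = 2.
(b) From the axis intercepts and sections: no x-intercept at any integer in the box.
(c) Putting this together gives p.

x*y - y^2 + 3*y - 1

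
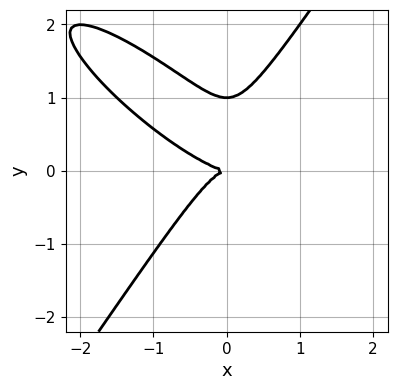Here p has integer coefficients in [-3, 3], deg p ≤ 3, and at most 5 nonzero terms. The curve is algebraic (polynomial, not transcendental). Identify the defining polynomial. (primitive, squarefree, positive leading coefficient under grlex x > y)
2*x^3 + 3*x^2*y - 2*y^3 + 2*y^2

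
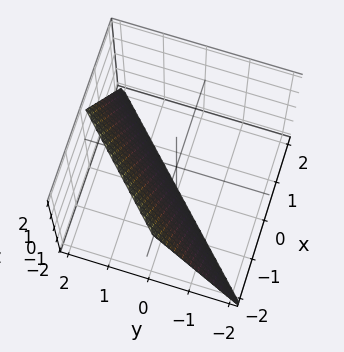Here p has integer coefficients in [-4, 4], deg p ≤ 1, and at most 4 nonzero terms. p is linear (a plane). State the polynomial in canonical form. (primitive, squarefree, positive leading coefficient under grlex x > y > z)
2*x - 2*y + z + 2

(a) Degree: the surface is flat (a plane), so deg p = 1.
(b) Checking where it meets the axes: one x-axis crossing is at x = -1; it crosses the z-axis at the gridline z = -2.
(c) Together with the visible shape, these determine p as stated. Check: (0, 1, 0) on the y-axis lies on the surface, and p(0, 1, 0) = 0. ✓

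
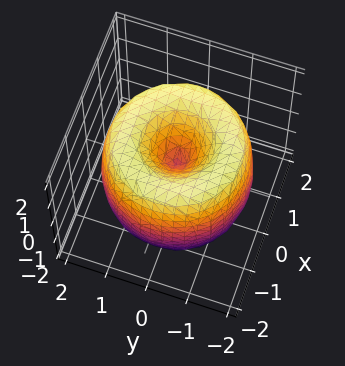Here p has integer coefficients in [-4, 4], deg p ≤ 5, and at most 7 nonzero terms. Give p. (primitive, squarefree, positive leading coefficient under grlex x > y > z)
(a) deg p = 4. A generic line meets the surface in up to 4 points.
(b) Symmetries: rotational symmetry about the z-axis ⇒ p depends on x, y only through x² + y².
(c) Against the integer gridlines: it crosses the z-axis at the gridline z = 0; it crosses the y-axis at the gridline y = 0.
(d) Putting this together gives p.

x^4 + 2*x^2*y^2 + y^4 - 3*x^2 - 3*y^2 + z^2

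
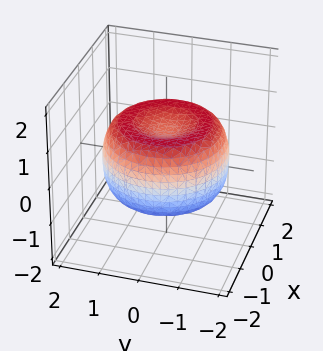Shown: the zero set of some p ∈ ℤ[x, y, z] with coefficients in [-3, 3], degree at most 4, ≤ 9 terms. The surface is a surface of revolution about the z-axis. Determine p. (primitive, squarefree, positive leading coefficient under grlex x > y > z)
x^4 + 2*x^2*y^2 + y^4 - 2*x^2 - 2*y^2 + 2*z^2 - 1

First, degree: a generic line meets the surface in up to 4 points, so deg p = 4.
Then, symmetries: every cross-section ⟂ z is a circle, so x, y appear only via x² + y².
Then, against the integer gridlines: a circular section at z = 0 has radius between 1 and 2.
Finally, these observations pin down the coefficients.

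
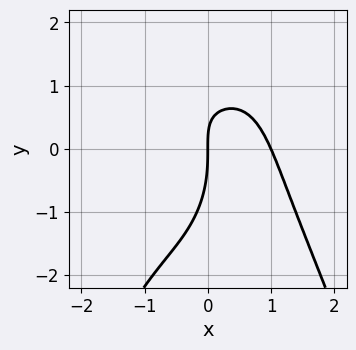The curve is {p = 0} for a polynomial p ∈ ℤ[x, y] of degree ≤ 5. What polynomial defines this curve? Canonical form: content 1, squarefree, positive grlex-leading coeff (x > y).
1. deg p = 4.
2. From the visible intercepts: one y-axis crossing is at y = 0; among the integer gridlines, it crosses the x-axis at x ∈ {0, 1}.
3. Fitting integer coefficients to these (and the overall shape) gives p.

3*x^4 + x^2*y + y^3 + 3*x*y - 3*x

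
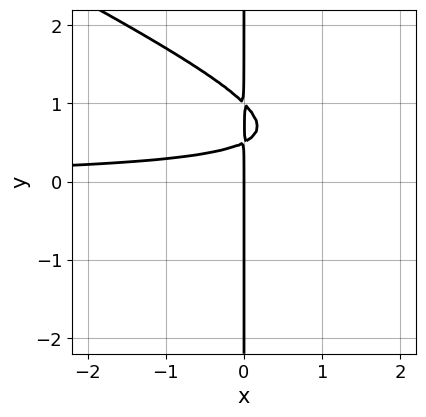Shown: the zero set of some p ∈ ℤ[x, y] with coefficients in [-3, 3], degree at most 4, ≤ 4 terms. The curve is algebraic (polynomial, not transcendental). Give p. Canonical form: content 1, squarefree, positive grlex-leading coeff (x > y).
Degree: the shape is more complex than any degree-2 curve, so deg p = 3.
Reading off the gridlines: it crosses the x-axis at the gridline x = 0; the visible y-axis segment lies entirely on the curve.
Solving for integer coefficients yields p as stated.

x^2*y + 2*x*y^2 - 3*x*y + x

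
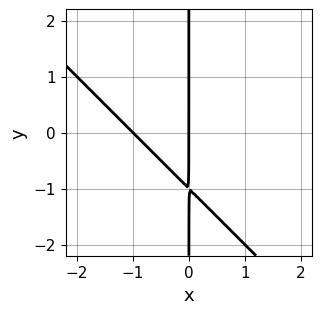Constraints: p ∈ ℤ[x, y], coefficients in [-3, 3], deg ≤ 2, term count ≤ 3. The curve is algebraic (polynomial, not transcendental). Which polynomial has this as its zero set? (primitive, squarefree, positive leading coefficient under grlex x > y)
x^2 + x*y + x

(a) deg p = 2. A generic line meets the curve in up to 2 points.
(b) Reading off the gridlines: the visible y-axis segment lies entirely on the curve; the x-axis gridline crossings are at x ∈ {-1, 0}.
(c) Matching integer coefficients to the picture gives p.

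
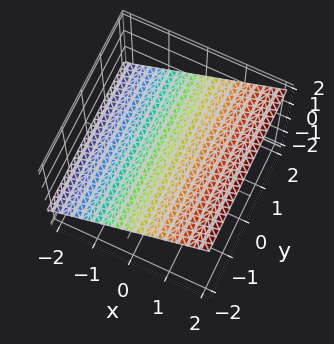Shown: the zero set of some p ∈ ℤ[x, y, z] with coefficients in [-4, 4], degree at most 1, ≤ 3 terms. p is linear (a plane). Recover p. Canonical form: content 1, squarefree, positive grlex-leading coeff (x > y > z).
2*x - 3*z + 2

deg p = 1.
From the visible intercepts: it crosses the x-axis at the gridline x = -1; no y-intercept at any integer in the box.
Together with the visible shape, these determine p as stated.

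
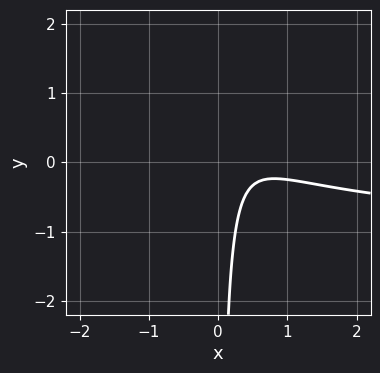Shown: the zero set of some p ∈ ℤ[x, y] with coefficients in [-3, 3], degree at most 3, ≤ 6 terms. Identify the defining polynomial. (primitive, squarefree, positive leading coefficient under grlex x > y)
2*x^2*y + 2*x^2 + 2*x*y - 2*x + 1

The degree is 3 — the shape is more complex than any degree-2 curve.
Reading off the gridlines: it misses every integer gridline on the x-axis; no y-intercept at any integer in the box.
Solving for integer coefficients yields p as stated.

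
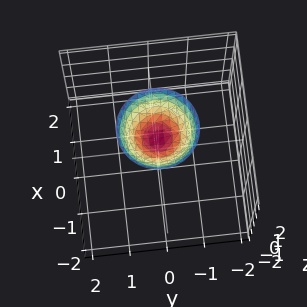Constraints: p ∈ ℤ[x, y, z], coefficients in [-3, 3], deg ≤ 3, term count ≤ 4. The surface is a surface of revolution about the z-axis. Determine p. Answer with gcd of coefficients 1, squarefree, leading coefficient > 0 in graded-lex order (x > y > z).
First, deg p = 2.
Then, symmetries: the z-axis is an axis of rotation, so x and y enter only as x² + y².
Then, reading off the gridlines: the surface avoids every integer x-axis point in the box; one z-axis crossing is at z = 1; a circular section at z = 2 has radius exactly 1.
Finally, putting this together gives p.

x^2 + y^2 - z + 1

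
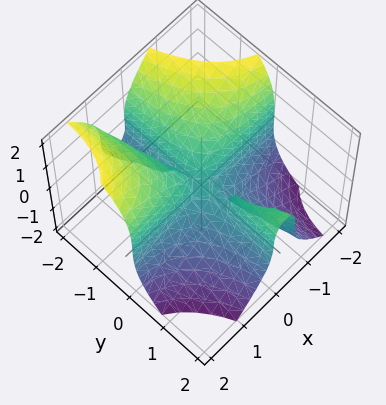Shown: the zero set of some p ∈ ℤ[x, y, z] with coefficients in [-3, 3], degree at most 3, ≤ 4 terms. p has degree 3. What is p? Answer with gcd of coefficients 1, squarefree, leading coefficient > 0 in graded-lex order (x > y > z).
3*x^2*y + x*y^2 + z^3

(a) deg p = 3. The shape is more complex than any degree-2 surface.
(b) From the axis intercepts and sections: one z-axis crossing is at z = 0; every point of the y-axis in the box is on the surface; every point of the x-axis in the box is on the surface.
(c) Matching integer coefficients to the picture gives p.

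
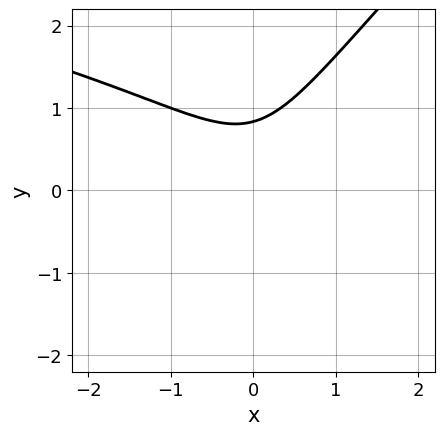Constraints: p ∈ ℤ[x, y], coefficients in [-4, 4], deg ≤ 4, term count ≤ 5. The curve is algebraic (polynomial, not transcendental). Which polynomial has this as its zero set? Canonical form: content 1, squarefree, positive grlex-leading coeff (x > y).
2*x*y^2 - 2*y^3 + 3*x^2 - y + 2

deg p = 3. The shape is more complex than any degree-2 curve.
Observable constraints: no x-intercept at any integer in the box.
Putting this together gives p.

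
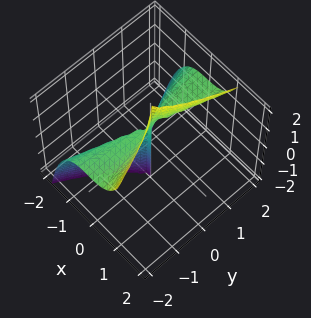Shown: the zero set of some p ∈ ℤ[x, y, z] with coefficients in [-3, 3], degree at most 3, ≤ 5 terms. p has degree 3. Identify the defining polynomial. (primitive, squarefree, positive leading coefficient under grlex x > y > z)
3*x^3 - y^2*z + y^2

Degree: a generic line meets the surface in up to 3 points, so deg p = 3.
Against the integer gridlines: one y-axis crossing is at y = 0; it meets the x-axis at x = 0 (among the integer gridlines).
These observations pin down the coefficients. Check: (0, 0, 1) on the z-axis lies on the surface, and p(0, 0, 1) = 0. ✓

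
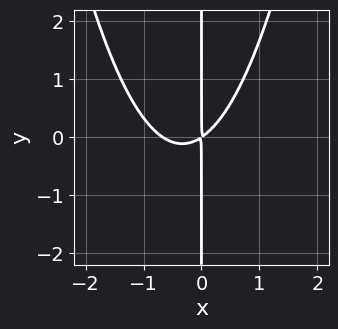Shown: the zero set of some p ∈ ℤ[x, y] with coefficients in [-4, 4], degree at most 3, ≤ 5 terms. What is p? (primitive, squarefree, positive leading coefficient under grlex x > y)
3*x^3 + 2*x^2 - 3*x*y

deg p = 3. A generic line meets the curve in up to 3 points.
Against the integer gridlines: every point of the y-axis in the box is on the curve.
Matching integer coefficients to the picture gives p.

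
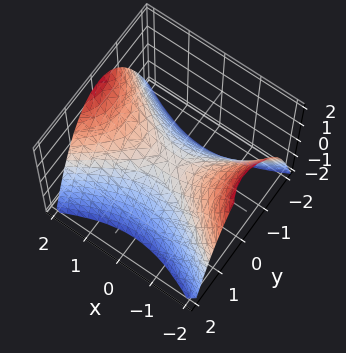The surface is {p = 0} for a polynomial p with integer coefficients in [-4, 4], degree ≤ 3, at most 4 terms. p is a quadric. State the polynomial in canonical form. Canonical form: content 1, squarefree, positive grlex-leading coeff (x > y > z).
First, deg p = 2.
Next, symmetries: the x ↦ −x reflection is a symmetry, so x appears only in even powers; the y ↦ −y reflection is a symmetry, so y appears only in even powers.
Next, from the visible intercepts: it crosses the z-axis at the gridline z = 0; it crosses the x-axis at the gridline x = 0; it meets the y-axis at y = 0 (among the integer gridlines).
Finally, assembling these constraints gives the stated polynomial.

x^2 - 2*y^2 - 2*z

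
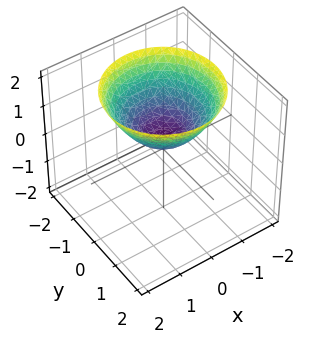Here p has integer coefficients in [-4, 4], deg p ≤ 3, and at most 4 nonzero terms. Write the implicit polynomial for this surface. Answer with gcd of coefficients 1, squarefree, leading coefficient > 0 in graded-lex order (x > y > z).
2*x^2 + 2*y^2 - 3*z + 1

First, the degree is 2 — a generic line meets the surface in up to 2 points.
Then, symmetries: every cross-section ⟂ z is a circle, so x, y appear only via x² + y².
Next, checking where it meets the axes: it misses every integer gridline on the x-axis; the surface avoids every integer y-axis point in the box; a circular section at z = 2 has radius between 1 and 2.
Finally, these observations pin down the coefficients.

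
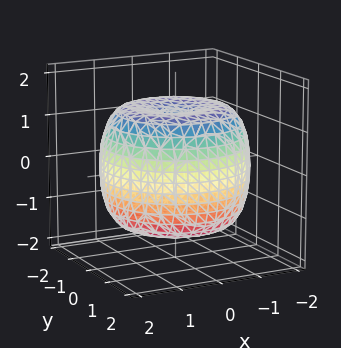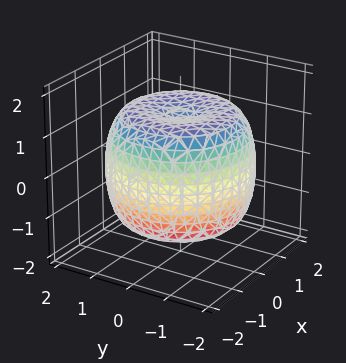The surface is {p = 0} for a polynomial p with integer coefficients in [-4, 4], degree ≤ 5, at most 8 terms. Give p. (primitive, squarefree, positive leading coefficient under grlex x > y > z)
First, the degree is 4 — the shape is more complex than any degree-3 surface.
Next, symmetries: the surface is invariant under rotation about z: p = q(x² + y², z).
Next, checking where it meets the axes: a circular section at z = 0 has radius between 1 and 2.
Finally, putting this together gives p.

x^4 + 2*x^2*y^2 + y^4 - 2*x^2 - 2*y^2 + 2*z^2 - 3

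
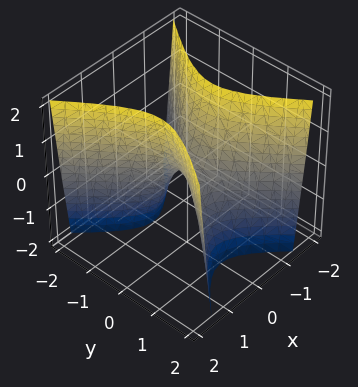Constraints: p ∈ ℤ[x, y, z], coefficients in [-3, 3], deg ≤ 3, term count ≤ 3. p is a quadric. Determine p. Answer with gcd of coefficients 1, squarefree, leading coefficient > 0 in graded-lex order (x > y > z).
3*x^2 - 2*y^2 - z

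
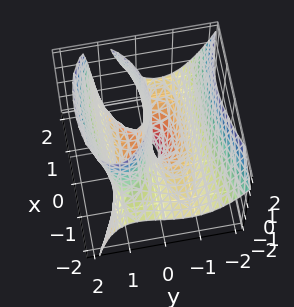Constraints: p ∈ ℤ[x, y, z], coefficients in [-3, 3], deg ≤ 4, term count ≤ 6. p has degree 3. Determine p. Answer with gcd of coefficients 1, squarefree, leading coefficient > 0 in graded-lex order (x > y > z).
x^2*z + 2*y^3 - x*z - 2*y*z - 3*y

1. The degree is 3 — a generic line meets the surface in up to 3 points.
2. Observable constraints: one y-axis crossing is at y = 0; the visible z-axis segment lies entirely on the surface.
3. Together with the visible shape, these determine p as stated.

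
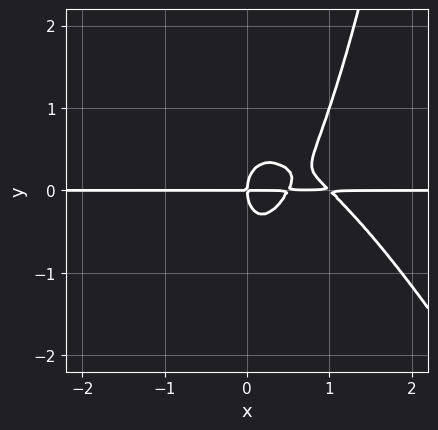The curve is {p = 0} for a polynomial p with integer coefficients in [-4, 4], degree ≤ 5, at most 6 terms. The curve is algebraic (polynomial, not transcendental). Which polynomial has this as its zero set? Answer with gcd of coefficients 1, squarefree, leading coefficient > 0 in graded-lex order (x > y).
2*x^3*y + x^2*y^2 - 3*x^2*y - y^3 + x*y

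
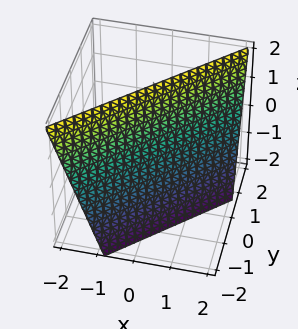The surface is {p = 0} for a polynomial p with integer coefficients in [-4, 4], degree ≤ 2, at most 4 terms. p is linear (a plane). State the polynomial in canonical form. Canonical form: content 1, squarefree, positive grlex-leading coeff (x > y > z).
The degree is 1 — the surface is flat (a plane).
From the visible intercepts: it crosses the z-axis at the gridline z = 2.
Putting this together gives p.

3*x - 3*y + z - 2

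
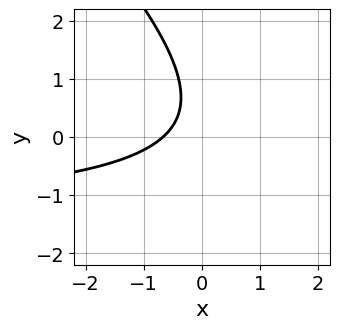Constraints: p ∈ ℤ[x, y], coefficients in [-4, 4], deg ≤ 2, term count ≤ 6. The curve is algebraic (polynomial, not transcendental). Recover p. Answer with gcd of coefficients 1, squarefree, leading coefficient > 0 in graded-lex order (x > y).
2*x*y + 2*y^2 + 3*x - 2*y + 2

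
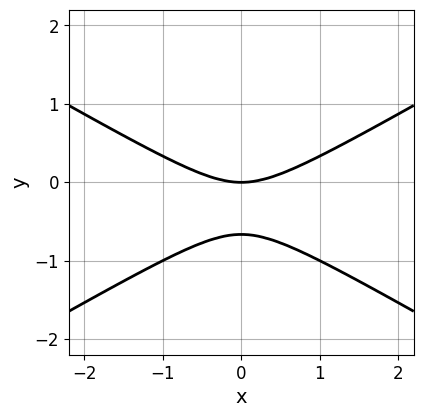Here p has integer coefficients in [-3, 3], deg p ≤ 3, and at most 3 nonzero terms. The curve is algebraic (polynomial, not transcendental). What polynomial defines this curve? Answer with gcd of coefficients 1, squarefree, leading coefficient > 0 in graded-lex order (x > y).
x^2 - 3*y^2 - 2*y

First, degree: no degree-1 curve has this shape, so deg p = 2.
Then, symmetries: it's symmetric under x → −x, forcing even powers of x.
Then, observable constraints: it crosses the x-axis at the gridline x = 0; it crosses the y-axis at the gridline y = 0.
Finally, solving for integer coefficients yields p as stated.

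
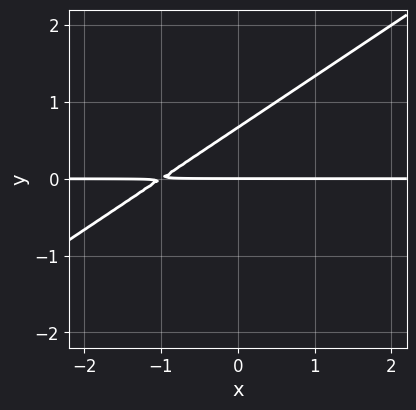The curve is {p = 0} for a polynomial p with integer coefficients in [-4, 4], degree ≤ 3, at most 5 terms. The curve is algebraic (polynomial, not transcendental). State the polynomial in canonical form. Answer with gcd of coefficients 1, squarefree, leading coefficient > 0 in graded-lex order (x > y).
2*x*y - 3*y^2 + 2*y

First, deg p = 2. No degree-1 curve has this shape.
Then, checking where it meets the axes: it meets the y-axis at y = 0 (among the integer gridlines); the visible x-axis segment lies entirely on the curve.
Finally, these observations pin down the coefficients.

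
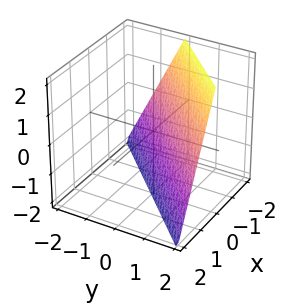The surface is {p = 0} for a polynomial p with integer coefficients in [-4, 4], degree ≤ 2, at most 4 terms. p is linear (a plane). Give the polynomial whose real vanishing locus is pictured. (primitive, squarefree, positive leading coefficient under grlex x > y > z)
2*x - 2*y + z + 2

The degree is 1 — every cross-section is a straight line — this is a plane.
Reading off the gridlines: it crosses the z-axis at the gridline z = -2; it crosses the y-axis at the gridline y = 1; it meets the x-axis at x = -1 (among the integer gridlines).
Together with the visible shape, these determine p as stated.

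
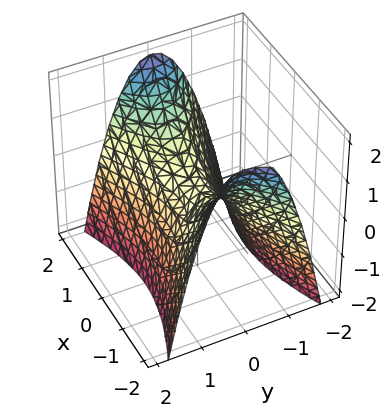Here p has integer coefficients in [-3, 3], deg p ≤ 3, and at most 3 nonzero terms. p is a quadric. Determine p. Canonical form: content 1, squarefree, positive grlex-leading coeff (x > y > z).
First, the degree is 2 — a hyperbolic paraboloid; a quadric.
Next, symmetries: it's symmetric under x → −x, forcing even powers of x; the y ↦ −y reflection is a symmetry, so y appears only in even powers.
Next, against the integer gridlines: one y-axis crossing is at y = 0; one z-axis crossing is at z = 0; it meets the x-axis at x = 0 (among the integer gridlines).
Finally, putting this together gives p.

x^2 - 3*y^2 - 2*z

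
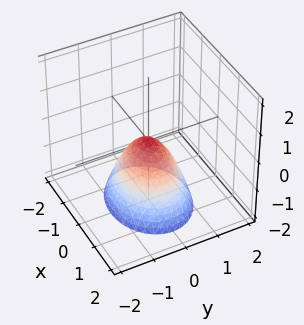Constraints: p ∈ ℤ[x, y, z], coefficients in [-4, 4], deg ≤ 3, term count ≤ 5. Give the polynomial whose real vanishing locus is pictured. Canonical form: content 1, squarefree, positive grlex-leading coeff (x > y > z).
deg p = 2. A paraboloid; a quadric.
Symmetries: mirror symmetry y ↦ −y ⇒ only even powers of y; the x ↦ −x reflection is a symmetry, so x appears only in even powers.
Reading off the gridlines: it crosses the z-axis at the gridline z = 0; it meets the y-axis at y = 0 (among the integer gridlines).
Fitting integer coefficients to these (and the overall shape) gives p.

2*x^2 + 3*y^2 + 2*z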